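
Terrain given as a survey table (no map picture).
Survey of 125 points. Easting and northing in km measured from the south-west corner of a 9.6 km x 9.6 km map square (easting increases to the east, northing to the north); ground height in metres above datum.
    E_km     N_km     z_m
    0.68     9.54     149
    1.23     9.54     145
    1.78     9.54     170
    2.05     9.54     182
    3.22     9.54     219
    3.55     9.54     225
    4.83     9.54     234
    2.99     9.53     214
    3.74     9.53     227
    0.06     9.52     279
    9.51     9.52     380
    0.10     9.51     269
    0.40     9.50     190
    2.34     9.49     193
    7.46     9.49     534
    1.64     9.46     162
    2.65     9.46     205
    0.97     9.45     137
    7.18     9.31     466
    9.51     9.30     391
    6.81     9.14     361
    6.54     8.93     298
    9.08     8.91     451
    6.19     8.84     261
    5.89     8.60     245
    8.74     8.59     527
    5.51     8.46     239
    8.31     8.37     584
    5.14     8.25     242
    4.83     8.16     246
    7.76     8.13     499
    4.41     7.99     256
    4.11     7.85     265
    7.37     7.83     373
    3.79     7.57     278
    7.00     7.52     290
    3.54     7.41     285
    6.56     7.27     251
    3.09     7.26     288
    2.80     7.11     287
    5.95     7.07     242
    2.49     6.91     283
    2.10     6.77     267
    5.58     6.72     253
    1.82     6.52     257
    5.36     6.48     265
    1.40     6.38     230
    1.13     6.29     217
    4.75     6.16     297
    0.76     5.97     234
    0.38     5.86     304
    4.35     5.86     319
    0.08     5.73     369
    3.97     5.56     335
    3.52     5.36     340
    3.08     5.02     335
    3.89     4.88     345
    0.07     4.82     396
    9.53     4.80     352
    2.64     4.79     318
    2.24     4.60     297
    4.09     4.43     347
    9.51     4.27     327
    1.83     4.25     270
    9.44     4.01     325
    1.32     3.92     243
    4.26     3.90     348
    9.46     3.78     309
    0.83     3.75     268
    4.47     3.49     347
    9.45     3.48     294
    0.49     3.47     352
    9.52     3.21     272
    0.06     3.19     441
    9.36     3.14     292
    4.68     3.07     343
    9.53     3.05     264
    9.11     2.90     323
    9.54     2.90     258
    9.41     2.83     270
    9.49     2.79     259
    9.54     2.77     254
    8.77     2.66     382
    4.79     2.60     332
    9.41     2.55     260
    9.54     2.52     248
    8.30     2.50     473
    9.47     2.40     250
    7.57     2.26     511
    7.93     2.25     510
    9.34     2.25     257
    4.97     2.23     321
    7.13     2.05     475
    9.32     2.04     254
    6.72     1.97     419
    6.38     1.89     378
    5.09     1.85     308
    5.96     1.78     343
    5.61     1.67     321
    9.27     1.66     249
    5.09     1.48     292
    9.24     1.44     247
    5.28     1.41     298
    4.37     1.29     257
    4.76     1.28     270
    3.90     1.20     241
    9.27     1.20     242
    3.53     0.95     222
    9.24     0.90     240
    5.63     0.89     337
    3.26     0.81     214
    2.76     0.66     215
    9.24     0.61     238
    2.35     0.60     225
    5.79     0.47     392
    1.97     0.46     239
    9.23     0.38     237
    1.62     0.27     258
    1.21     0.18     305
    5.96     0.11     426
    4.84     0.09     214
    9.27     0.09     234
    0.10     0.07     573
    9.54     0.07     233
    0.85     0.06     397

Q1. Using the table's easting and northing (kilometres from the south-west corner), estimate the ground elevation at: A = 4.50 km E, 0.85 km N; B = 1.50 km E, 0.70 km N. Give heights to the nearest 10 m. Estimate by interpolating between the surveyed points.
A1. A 240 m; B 260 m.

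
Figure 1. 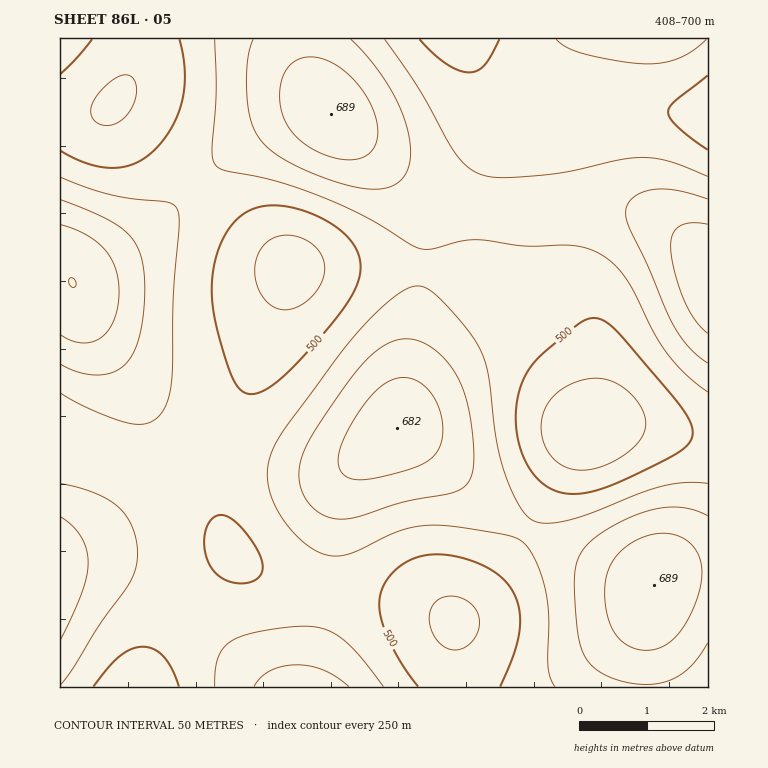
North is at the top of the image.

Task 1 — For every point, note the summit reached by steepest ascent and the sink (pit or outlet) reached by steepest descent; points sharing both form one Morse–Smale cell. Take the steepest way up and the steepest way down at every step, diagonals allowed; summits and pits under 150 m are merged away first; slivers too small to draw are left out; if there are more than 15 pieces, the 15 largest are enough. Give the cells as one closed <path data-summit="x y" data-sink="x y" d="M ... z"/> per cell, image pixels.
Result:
<path data-summit="708 276" data-sink="589 428" d="M464 38l-328 1-6 34-16 32 122 119 55 45-27 80-34 81-10 35-3 36 3 23 5 15 9 16 7 7 29 16 40 11 99 14 38 13 8 6 0 39 2 2 1 24 250 0 0-572-4-2-30 0-31-4-98 0-17-3-27-12-17-18z"/><path data-summit="72 283" data-sink="589 428" d="M135 38l-75 1 0 648 396 0-1-65-8-6-38-13-99-14-40-11-29-16-7-7-9-16-5-15-3-23 3-36 10-35 34-81 27-80-55-45-122-119 16-32 6-25z"/><path data-summit="72 283" data-sink="589 428" d="M708 38l-243 1 5 14 14 23 17 18 27 12 17 3 98 0 2 2 59 2 4 1z"/>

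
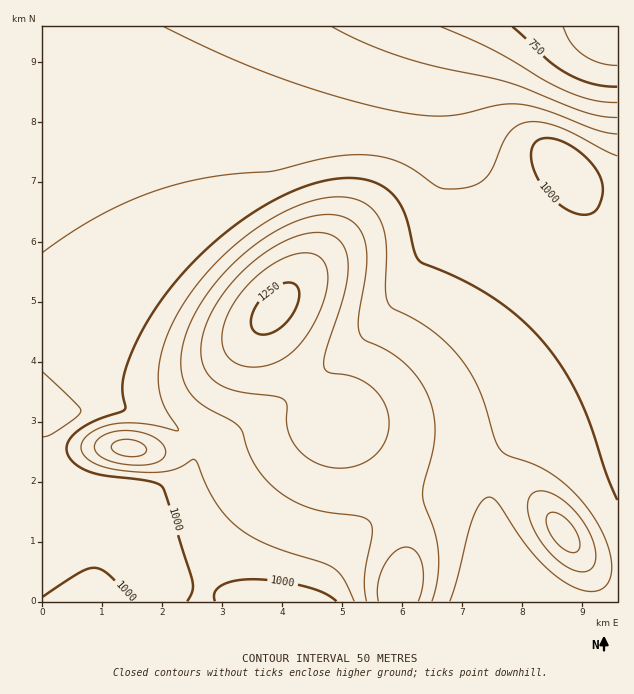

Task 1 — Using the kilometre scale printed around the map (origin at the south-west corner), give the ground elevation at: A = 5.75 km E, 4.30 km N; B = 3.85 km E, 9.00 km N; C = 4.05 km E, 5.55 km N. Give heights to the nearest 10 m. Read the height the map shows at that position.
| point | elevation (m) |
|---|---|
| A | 1090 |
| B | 890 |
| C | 1230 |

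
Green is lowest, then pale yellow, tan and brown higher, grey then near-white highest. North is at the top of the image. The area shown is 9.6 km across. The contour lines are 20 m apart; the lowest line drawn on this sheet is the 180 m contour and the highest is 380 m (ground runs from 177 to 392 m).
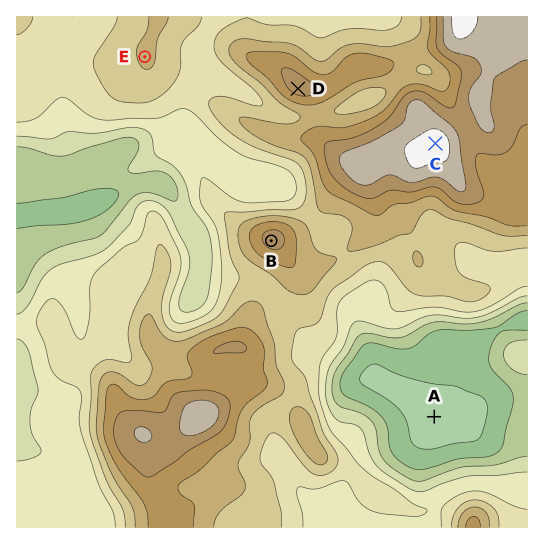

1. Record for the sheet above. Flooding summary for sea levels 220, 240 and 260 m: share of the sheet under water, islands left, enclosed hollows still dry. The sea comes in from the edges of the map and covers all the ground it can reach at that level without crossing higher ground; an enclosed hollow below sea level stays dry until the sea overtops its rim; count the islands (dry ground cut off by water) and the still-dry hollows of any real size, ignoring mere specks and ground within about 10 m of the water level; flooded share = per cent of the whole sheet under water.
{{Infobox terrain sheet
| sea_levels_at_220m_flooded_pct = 14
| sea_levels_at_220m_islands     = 0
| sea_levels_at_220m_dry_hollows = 0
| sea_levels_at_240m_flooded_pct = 20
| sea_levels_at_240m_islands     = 0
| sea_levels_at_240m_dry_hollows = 0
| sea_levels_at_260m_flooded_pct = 35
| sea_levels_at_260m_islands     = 0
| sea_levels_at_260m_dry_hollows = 0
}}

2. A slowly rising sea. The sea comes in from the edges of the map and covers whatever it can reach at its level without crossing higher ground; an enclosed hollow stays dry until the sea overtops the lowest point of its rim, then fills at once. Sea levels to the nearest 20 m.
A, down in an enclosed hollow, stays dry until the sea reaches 200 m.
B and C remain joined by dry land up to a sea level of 300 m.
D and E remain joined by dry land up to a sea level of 280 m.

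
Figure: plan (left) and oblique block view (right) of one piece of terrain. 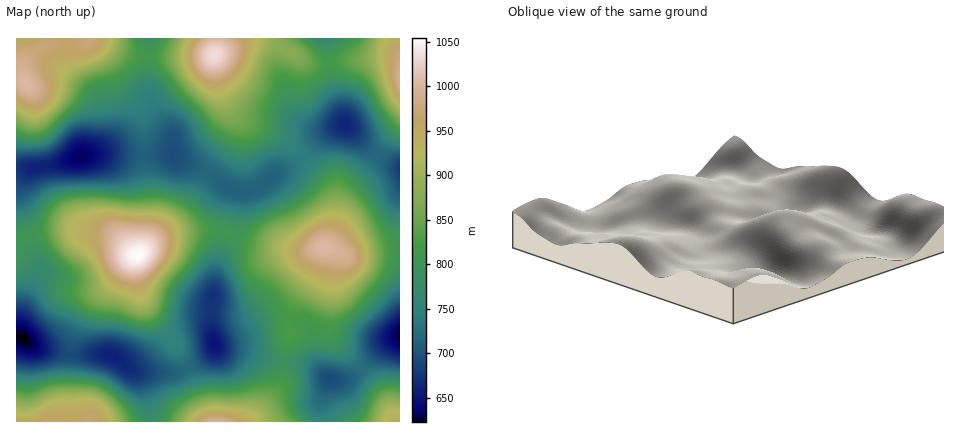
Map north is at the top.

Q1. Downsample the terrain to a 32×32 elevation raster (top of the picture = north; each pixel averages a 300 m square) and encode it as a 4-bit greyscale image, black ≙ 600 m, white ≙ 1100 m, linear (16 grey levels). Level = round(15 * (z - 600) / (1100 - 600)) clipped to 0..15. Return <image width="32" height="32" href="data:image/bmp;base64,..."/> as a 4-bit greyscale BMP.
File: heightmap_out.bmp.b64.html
<image width="32" height="32" href="data:image/bmp;base64,Qk12AgAAAAAAAHYAAAAoAAAAIAAAACAAAAABAAQAAAAAAAACAAATCwAAEwsAABAAAAAAAAAAAAAAABEREQAiIiIAMzMzAERERABVVVUAZmZmAHd3dwCIiIgAmZmZAKqqqgC7u7sAzMzMAN3d3QDu7u4A////AKq7u7qXZWibu7qYdlRVaJqZqqqpdlVniZmZiHVERFeJd4iZh1RERWd3d3d2QzRGd1VmZmUzMzRFVVZmZUMzRVUzNEQzIiM0QzNFVmVDNEREIiMzIiIzREMiNFZmVVVDMhEjMzIjNERCIjRWZmZlQyERIzRERFVUMiI0VndmZUMhEjRFVmd3VDIjRVZ3d3ZUMiNFZneImGQyI0Vmd3iHZUNEVmeJmql1MyNFZ3iJmYZUVVZniqu6hkMzVneJmqqXZVVWd5rMy5dkNGd4mqu7qHZlZomr3dy5dVVniau8zLl2ZmearN3duoZmZ4mrzMy5dmZ4qrzN3LqHZmeJmrzLqHZmeKq7y7u5h2ZmeImruphmRWiZqqmZmHZVVVZ3iamHVURWeIh3d3ZlRERFVniIdlQzRFVVVVVVREMzNEVnd2VDIiIiMzREQ0RERENEVmZVQyIiERIjMzMzRFVEREVVREMzMhESIzMzNEVlVURERDNEVlQiIjNDM0RWd2VUQzMzRXh1QzM0RDNFd3d2VEMiI1aal2VEREREVoiHdlVDIjRou6l2VVVERWiZiHZlVDNFecy6h2ZlVVaJqph3ZmVEVorMuph3ZlVnm7uph2d2Zmeby7qpmHZmeazMuYd3d2d4q7u7u6mHZnm83bqYiHZniau7u7u6l2Z5rNy6mIdmZnir"/>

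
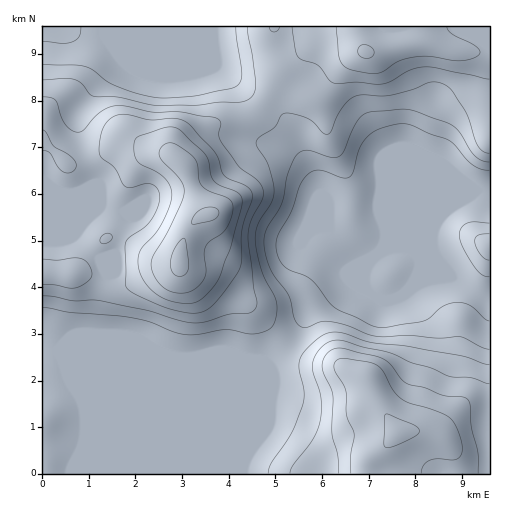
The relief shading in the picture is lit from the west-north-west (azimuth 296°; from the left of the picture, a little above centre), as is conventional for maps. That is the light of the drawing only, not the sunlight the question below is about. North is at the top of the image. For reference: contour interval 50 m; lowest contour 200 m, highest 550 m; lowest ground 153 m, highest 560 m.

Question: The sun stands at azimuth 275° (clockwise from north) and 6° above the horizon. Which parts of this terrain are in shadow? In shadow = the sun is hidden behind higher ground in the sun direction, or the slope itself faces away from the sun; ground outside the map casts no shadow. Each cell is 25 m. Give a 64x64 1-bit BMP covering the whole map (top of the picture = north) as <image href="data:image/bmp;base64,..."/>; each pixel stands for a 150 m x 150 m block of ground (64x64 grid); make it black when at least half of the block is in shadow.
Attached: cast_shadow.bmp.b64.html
<image width="64" height="64" href="data:image/bmp;base64,Qk0+AgAAAAAAAD4AAAAoAAAAQAAAAEAAAAABAAEAAAAAAAACAAATCwAAEwsAAAIAAAAAAAAA////AAAAAAAAAAAAAAAAAAAAAAAAAAAGAAAAAAAAAA8AAAAAAAAADwAAAAAAAAAfAAAAAAAAAB8AAAAAAAAAHwAAAAAAAAAfAAAAAAAAAA4AAAAAAAAABgAAAAAAAAAAAAAAAAAAcAAAAAAAAAD4AAAAAAAAAPwAAAAAAAAA/AAAAAAAAAD4AAAAAAAAAEAAAAAAAAAAAAAAAAAAAAAAAAAAAAAAAAAAAAAAAAAAAAAAAAAAMAAAAAAAAAD8AAAAAAAB4P4AAAAAAAP4/gAAAAAAA///+AAAAAAD///8AAAAAAf///wAAAAAB////AAAAAAH///8AAAAAAf///wAAAAAB////AAAAAAH////AAAAAAM///+AAAAAAH///8AAAAAAf///wAAAAAB////AAAAAAD///wAAAAAAP//8AAAAAAAf//AAAAAAAA//4AAAAAAB///AAAAAAAP//8AAAAAAA///DwAAAAAD//wfAAAAAAf/wB+AAAAAB/8AP8AAAAAP/AA/wAAAAA/wAD+AADAADwAAPwAAcAAAAAA8AAAwAAAAADgAAAAAAAAAOAAAAAAAAAAQAAAAAAAAAAAAAAAAAAAAAAAAAAAAAAAAIAAAAAAAAAB4AAAAAAAAAGAAAAAAAAAAAAAAAAAAAAAAAAAAAAAAAAAAAAAAAAAAAAAAAAAAAAAAAA=="/>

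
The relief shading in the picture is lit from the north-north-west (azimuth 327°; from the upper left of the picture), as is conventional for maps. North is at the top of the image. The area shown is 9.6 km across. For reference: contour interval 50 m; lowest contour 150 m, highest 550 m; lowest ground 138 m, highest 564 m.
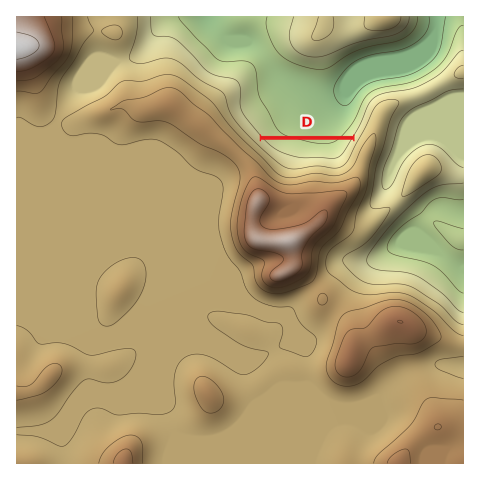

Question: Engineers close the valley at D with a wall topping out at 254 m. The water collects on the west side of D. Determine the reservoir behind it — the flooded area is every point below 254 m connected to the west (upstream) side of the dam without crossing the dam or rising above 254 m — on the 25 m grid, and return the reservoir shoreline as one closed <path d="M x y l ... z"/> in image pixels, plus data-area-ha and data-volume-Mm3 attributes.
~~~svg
<path d="M351 140l-88 0 14 11 14 6 45 3 9-8 6-12z" data-area-ha="61" data-volume-Mm3="17.64"/>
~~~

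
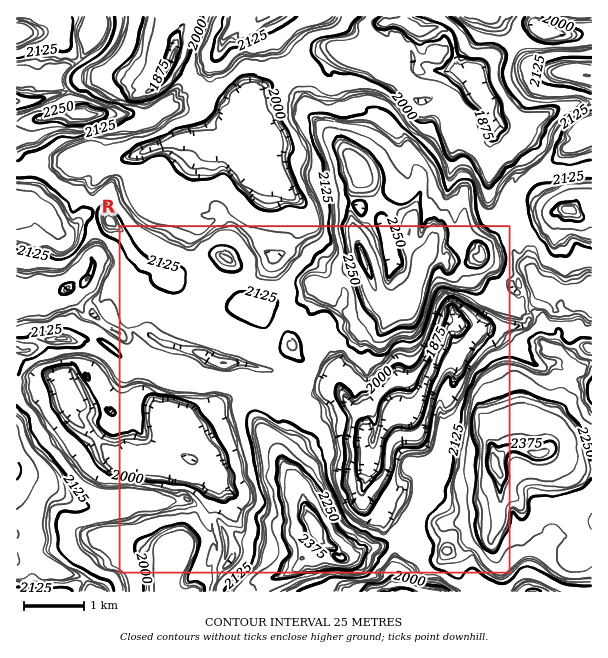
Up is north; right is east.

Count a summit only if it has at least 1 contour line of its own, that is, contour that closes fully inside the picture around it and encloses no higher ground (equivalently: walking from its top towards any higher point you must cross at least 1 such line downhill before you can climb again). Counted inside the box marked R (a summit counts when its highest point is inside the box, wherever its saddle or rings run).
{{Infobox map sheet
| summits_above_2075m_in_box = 10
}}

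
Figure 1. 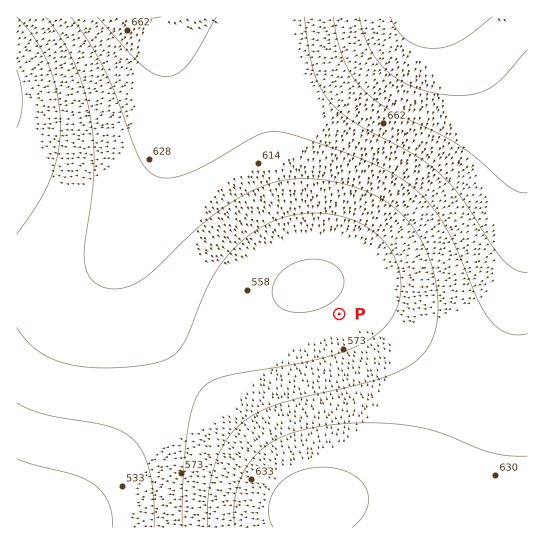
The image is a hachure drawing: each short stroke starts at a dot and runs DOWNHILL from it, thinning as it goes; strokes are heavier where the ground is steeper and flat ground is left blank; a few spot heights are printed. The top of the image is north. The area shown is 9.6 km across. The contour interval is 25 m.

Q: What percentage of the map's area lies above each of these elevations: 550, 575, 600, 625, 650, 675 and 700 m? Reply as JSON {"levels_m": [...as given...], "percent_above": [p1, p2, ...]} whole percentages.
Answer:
{"levels_m": [550, 575, 600, 625, 650, 675, 700], "percent_above": [93, 77, 57, 38, 17, 8, 4]}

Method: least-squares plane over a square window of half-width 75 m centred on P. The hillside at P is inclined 1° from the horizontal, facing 328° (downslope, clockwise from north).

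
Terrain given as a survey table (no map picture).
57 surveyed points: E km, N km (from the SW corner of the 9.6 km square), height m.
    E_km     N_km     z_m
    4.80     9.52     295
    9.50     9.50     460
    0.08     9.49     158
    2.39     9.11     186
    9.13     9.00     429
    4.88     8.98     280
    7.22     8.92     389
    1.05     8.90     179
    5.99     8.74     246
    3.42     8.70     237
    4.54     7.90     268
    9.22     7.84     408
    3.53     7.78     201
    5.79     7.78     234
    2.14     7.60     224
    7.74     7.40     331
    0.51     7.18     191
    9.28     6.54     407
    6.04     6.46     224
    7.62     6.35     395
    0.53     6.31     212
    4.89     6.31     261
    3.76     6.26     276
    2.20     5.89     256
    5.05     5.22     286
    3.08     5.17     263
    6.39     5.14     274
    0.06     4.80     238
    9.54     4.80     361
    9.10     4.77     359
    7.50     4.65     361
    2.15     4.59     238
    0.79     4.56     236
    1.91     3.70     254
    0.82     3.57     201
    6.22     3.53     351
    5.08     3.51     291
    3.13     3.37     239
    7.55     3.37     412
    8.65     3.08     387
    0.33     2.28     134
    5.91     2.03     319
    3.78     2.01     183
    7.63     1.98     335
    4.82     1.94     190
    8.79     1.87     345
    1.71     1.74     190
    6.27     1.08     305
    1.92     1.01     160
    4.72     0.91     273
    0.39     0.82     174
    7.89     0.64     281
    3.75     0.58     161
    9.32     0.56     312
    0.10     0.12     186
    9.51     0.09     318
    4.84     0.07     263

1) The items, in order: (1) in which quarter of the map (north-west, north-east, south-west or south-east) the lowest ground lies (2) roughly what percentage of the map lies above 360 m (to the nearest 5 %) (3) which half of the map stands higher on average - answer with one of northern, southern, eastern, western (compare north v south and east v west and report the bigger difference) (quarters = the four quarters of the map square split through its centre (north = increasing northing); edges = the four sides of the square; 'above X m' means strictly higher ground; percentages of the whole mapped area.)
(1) The lowest ground is in the south-west quarter.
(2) About 20 % of the map lies above 360 m.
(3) On average the eastern half of the map is the higher ground.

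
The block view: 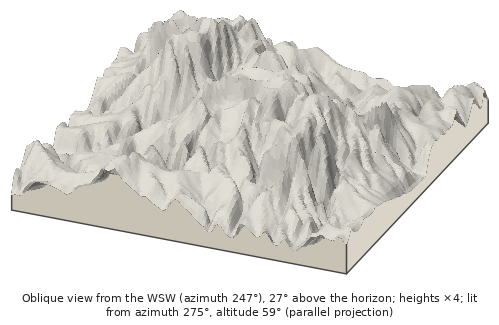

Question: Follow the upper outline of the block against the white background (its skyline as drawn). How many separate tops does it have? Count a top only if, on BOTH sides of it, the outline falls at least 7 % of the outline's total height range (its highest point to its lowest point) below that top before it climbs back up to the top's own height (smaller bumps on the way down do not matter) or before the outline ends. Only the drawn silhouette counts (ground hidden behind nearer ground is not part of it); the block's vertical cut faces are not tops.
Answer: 2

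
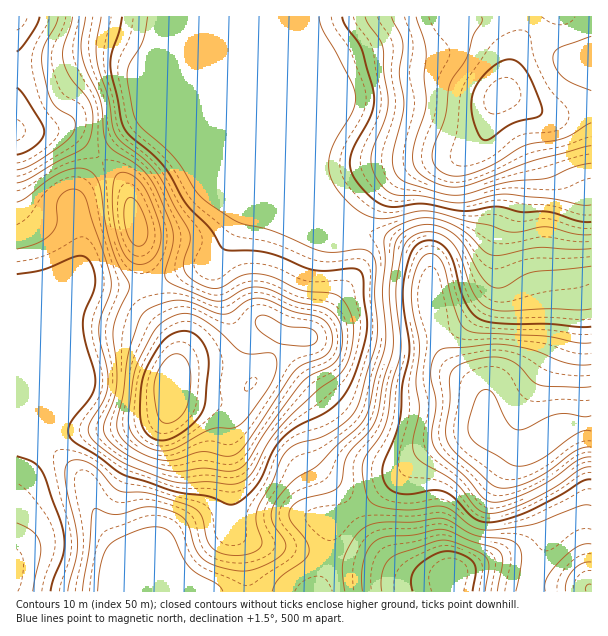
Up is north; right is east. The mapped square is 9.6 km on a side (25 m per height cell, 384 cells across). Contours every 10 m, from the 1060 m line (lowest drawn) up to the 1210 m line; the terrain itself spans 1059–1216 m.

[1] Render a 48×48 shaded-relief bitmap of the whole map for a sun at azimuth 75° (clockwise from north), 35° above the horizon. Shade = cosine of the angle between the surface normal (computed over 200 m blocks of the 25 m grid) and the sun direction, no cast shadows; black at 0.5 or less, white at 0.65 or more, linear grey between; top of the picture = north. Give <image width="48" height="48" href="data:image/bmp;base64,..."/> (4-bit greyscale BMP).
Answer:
<image width="48" height="48" href="data:image/bmp;base64,Qk32BAAAAAAAAHYAAAAoAAAAMAAAADAAAAABAAQAAAAAAIAEAAATCwAAEwsAABAAAAAAAAAAAAAAABEREQAiIiIAMzMzAERERABVVVUAZmZmAHd3dwCIiIgAmZmZAKqqqgC7u7sAzMzMAN3d3QDu7u4A////AJmqqph3d3d3ZmeIiHdlVVZmZ4m7qYdlVpmqq6h3d3d2ZmeIiHdlVVZmZ4q7qYdlZpmaq6h3d3dVVneIiId2VWZ2Z4q7qph2Z4mau6l3d3ZEVniJmZh2Vmd3eJq6qph3d4iau6iHd3VEV4maqph2ZniHeaupmZh3d4iauph4d2VEV4mqqZh3d4iIiby5iId3d4iauod3d2VVZ4mqqYd3eIiIiby5d3d3d4iaqXZndlVWZ4mqmId4iZmIibu5h2Znd4iaqWVmZUVmZomqmHiJmpmIiau6h2ZmZ4iamGRVVEZ2ZomqmIiZqpmIibupmHZVZoiZhkRERFd3Zoq7mIiaqpmImrqpiHdlZoiIdUMzNGeHZ4q7mIiZmZmZqqqYh3d2Z4h3ZUMzRXiHd4q7mHiZmaqqq6mId3d3d3d2VUQzRXiYd4q6mIiJmqqqq6mHd3d3d3d3ZVQzRXiZh4mqqYiJq7uqq6mHd3d3d3d3dlQzRWiZmImqqYiJq8uqq6mHd3d3d3d3dlMiNWiqmHiaqZiJrMu6qqmHdmd3d3d3d1MiNGiqmHeaqZiZvMy7qpiHZmZ3d3d3dlMjNGiqmIiJmYiavMy7qZh3ZmZmd3d3dkM0RGiamYiIiIiru8zLqId3ZmZmZ3d3dURFRWiZmYh3d4m8u83bmHd2ZmZmZnd3dURVVWeZqYd3d4rMu97bl2ZmZmZmZnd3dVRWZmeaqHZ4iZq7vN7bhlVWZmZmZnd3dlVWZ3iamGeJqZqqvO7ahkRFZ3d3d3d3dlVWd4mql2eaqZmZrO7ahTNGd3d3d3d3d1RWeImqh3iaqYiJrN7adTNGeId3d3d3d1RFeJqph3iJmYiIm93KdDNGeHd3d3eId1M1eaqYh3iImZiIis3KdCJGd3d3d3eIh1MkeqqZiIiJmZiIiby5ZCJGd3d3d3iIh1IlirqpmYiImIiIiKqoYyNWd3dmZoiIh1I1m7uqmYiIiId3d4iHUzRmZ3dmZoiIh0M2rMu6mYiIh3d3Zmd2VEZ3ZndlZoiIdkNHrMy5mId3d3dmVVZmRFZ3ZmZmZ4iYdkRYvMupiHd3d3dlVVVlRGd3dmZ3d4iYdlVpvMuYh3d3d3ZVVVVVRWeId3d4h4iYd2eKzLqYd3d3d3ZVVVVVVmeIiId4d4iYiImru6mHd3d3d3ZlVVVVVnd4iId3d4iZmau7uph3d3d3d3dlVVVVVmZ4iHd3iImZmrzLqYd3d3d3d3dmVVVVVmZniHd4iJmZmrzLmHd3d3d3d3d2VVVVVWZneHeIiJmpms3KmHd3d3d3d3d2VURVVVVmeIiIiJmpms3Kh3d3d3d3d3d2VERVVWZmeJmYiJmpmsy5h3d3d3d3d3d2VERVZmZmeJmYiJmpqrupiHd3d3d3d3dmVERWZmZneJmYiJmqqrqpiHd3d3d3d3dlVVVWZmZneJmIiJmqqqqZiId3d3d3d3ZlVVVVZmZneIiId5maqqqZmId3d3d3d3ZVVVVVZnd3d4h3eJmaq6qZmIh3d3d3d2ZVVVVVZnd3d3d3iA=="/>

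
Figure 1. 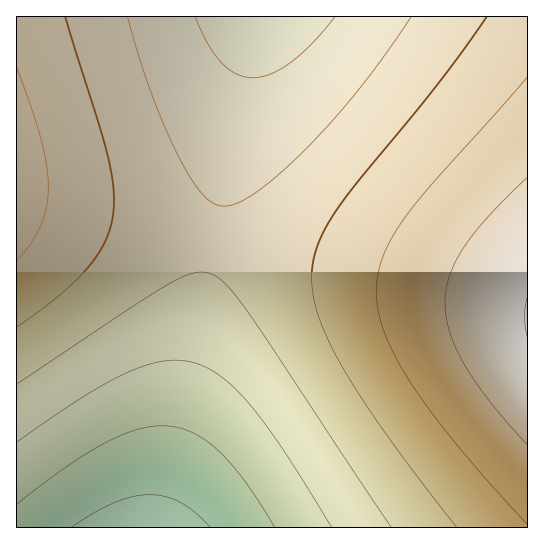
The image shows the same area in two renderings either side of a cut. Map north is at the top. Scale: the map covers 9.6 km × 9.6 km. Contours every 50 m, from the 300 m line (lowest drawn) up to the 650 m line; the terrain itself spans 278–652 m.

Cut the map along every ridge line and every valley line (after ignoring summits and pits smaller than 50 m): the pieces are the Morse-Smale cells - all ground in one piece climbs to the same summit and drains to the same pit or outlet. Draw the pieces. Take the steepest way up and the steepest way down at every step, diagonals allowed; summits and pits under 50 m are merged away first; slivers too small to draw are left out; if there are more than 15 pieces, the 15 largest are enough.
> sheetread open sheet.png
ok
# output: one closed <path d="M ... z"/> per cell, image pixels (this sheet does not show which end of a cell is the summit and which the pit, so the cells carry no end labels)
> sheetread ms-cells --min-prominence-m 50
<path d="M214 240l-57 288 371-1-1-224z"/><path d="M527 16l-269 0-45 223 2 2 312 62z"/><path d="M19 201l-3 1 0 325 139 1 58-287z"/><path d="M257 16l-240 0-1 185 197 39 44-219z"/>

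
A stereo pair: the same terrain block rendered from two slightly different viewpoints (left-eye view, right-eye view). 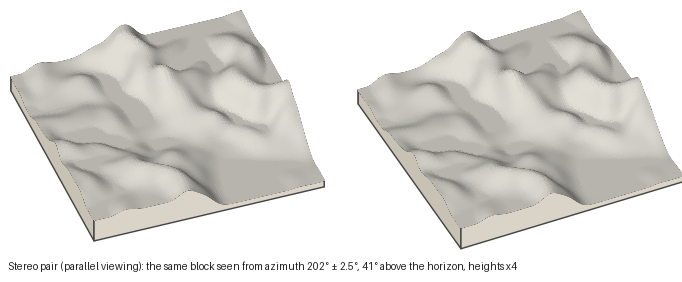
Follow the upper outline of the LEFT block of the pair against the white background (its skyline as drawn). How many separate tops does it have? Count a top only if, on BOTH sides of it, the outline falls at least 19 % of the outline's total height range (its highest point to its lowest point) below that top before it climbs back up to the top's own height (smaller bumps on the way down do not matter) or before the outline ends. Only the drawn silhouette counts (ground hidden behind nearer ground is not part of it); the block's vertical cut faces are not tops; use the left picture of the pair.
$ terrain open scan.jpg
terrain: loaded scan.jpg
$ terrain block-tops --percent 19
1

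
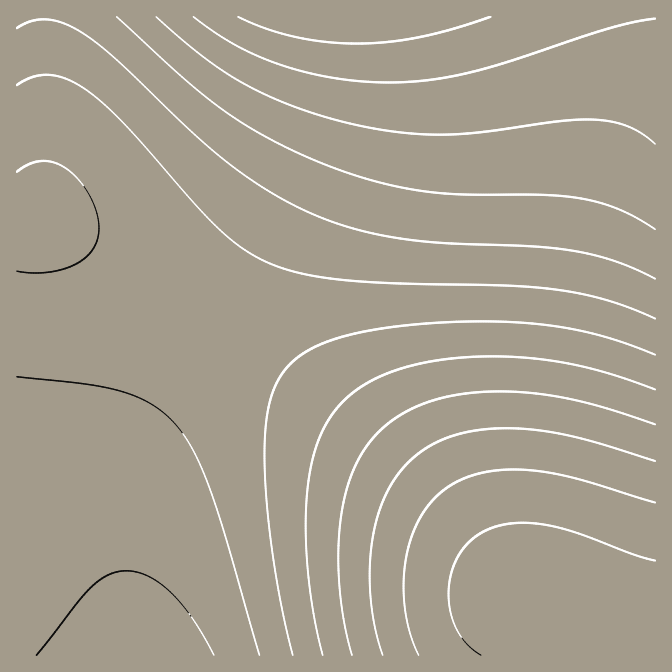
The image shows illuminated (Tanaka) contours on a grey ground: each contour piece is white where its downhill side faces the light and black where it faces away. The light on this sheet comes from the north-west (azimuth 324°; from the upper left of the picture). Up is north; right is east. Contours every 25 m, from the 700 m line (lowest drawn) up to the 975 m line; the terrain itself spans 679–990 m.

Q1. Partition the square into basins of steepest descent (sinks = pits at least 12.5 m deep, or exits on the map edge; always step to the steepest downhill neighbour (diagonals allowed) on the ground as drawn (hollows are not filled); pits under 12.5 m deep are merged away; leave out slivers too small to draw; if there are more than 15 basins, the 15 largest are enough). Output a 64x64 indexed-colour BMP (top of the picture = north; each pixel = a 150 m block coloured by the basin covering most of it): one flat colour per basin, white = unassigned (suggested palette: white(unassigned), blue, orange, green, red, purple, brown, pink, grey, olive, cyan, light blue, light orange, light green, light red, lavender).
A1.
<image width="64" height="64" href="data:image/bmp;base64,Qk12CAAAAAAAAHYAAAAoAAAAQAAAAEAAAAABAAQAAAAAAAAIAAATCwAAEwsAABAAAAAAAAAA////ALR3HwAOf/8ALKAsACgn1gC9Z5QAS1aMAMJ34wB/f38AIr28AM++FwDox64AeLv/AIrfmACWmP8A1bDFACIiIiIiIiIiIiIiIiIiIiIiIiIiIiIiIiIiERERERERIiIiIiIiIiIiIiIiIiIiIiIiIiIiIiIiIiIREREREREiIiIiIiIiIiIiIiIiIiIiIiIiIiIiIiIiIhERERERESIiIiIiIiIiIiIiIiIiIiIiIiIiIiIiIiIiERERERERIiIiIiIiIiIiIiIiIiIiIiIiIiIiIiIiIiIREREREREiIiIiIiIiIiIiIiIiIiIiIiIiIiIiIiIiIhERERERESIiIiIiIiIiIiIiIiIiIiIiIiIiIiIiIiIRERERERERIiIiIiIiIiIiIiIiIiIiIiIiIiIiIiIiIREREREREREiIiIiIiIiIiIiIiIiIiIiIiIiIiIiIiIRERERERERESIiIiIiIiIiIiIiIiIiIiIiIiIiIiIiIRERERERERERIiIiIiIiIiIiIiIiIiIiIiIiIiIiIiIhEREREREREREiIiIiIiIiIiIiIiIiIiIiIiIiIiIiIhERERERERERESIiIiIiIiIiIiIiIiIiIiIiIiIiIiIhERERERERERERIiIiIiIiIiIiIiIiIiIiIiIiIiIiIhEREREREREREREiIiIiIiIiIiIiIiIiIiIiIiIiIiIhERERERERERERESIiIiIiIiIiIiIiIiIiIiIiIiIiIhERERERERERERERIiIiIiIiIiIiIiIiIiIiIiIiIiIhEREREREREREREREiIiIiIiIiIiIiIiIiIiIiIiIiIhERERERERERERERESIiIiIiIiIiIiIiIiIiIiIiIiIhERERERERERERERERIiIiIiIiIiIiIiIiIiIiIiIiIhEREREREREREREREREiIiIiIiIiIiIiIiIiIiIiIiIhERERERERERERERERESIiIiIiIiIiIiIiIiIiIiIiIhERERERERERERERERERIiIiIiIiIiIiIiIiIiIiIiIREREREREREREREREREREiIiIiIiIiIiIiIiIiIiIiIRERERERERERERERERERESIiIiIiIiIiIiIiIiIiIiIRERERERERERERERERERERIiIiIiIiIiIiIiIiIiIiEREREREREREREREREREREREiIiIiIiIiIiIiIiIiIiERERERERERERERERERERERESIiIiIiIiIiIiIiIiIiERERERERERERERERERERERERIiIiIiIiIiIiIiIiIhEREREREREREREREREREREREREiIiIiIiIiIiIiIiIhERERERERERERERERERERERERESIiIiIiIiIiIiIiIRERERERERERERERERERERERERERIiIiIiIiIiIiIiIREREREREREREREREREREREREREREiIiIiIiIiIiIiERERERERERERERERERERERERERERESIiIiIiIiIiIiERERERERERERERERERERERERERERERIiIiIiIiIiIhEREREREREREREREREREREREREREREREiIiIiIiIiIhERERERERERERERERERERERERERERERESIiIiIiIiIRERERERERERERERERERERERERERERERERIiIiIiIiIREREREREREREREREREREREREREREREREREiIiIiIiERERERERERERERERERERERERERERERERERESIiIiIiERERERERERERERERERERERERERERERERERERIiIiIhEREREREREREREREREREREREREREREREREREREiIiIRERERERERERERERERERERERERERERERERERERESIiIREREREREREREREREREREREREREREREREREREREREiERERERERERERERERERERERERERERERERERERERERERERERERERERERERERERERERERERERERERERERERERERERERERERERERERERERERERERERERERERERERERERERERERERERERERERERERERERERERERERERERERERERERERERERERERERERERERERERERERERERERERERERERERERERERERERERERERERERERERERERERERERERERERERERERERERERERERERERERERERERERERERERERERERERERERERERERERERERERERERERERERERERERERERERERERERERERERERERERERERERERERERERERERERERERERERERERERERERERERERERERERERERERERERERERERERERERERERERERERERERERERERERERERERERERERERERERERERERERERERERERERERERERERERERERERERERERERERERERERERERERERERERERERERERERERERERERERERERERERERERERERERERERERERERERERERERERERERERERERERERERERERERERERERERERERERERERERERERERERERERERERERERERERERERERERERERERERERERERERERERERERERERERERERERERERERERERERERERERERERERERERERERERERERERERERERERERERERERERERERERERERERERERERERERERERERERERERERERERERERERERERERERERERERERERERERERERERERERERERERERERERERERERERERERERERERERERERERERERERERERERERERERERERERER"/>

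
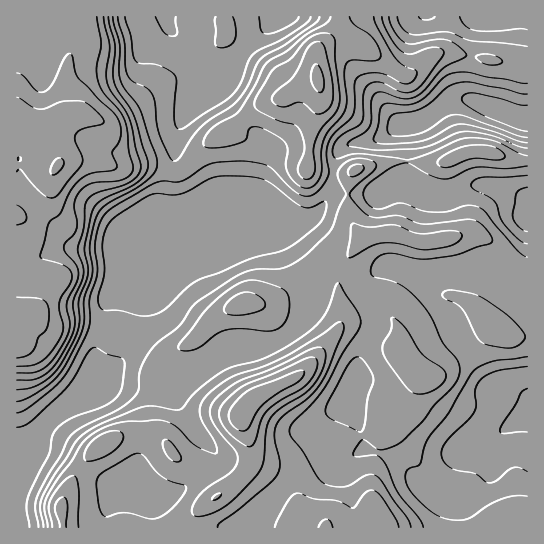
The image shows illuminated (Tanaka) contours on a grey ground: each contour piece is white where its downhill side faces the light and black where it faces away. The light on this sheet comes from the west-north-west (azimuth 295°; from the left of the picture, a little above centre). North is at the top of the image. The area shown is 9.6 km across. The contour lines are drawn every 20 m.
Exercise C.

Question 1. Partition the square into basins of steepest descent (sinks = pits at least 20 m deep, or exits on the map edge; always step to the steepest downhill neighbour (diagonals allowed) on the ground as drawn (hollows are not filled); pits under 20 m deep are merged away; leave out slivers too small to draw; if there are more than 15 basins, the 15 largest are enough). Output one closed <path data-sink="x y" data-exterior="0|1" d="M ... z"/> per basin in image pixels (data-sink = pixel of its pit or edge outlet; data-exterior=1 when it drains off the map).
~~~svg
<path data-sink="527 119" data-exterior="1" d="M471 233l-36 8-18 0-23-8-23 3-6 3-16 16-10 21-6-3-11 0-23 10-32 21-22-1-26 12-29 28-24 13-9 9-5 9-1 47 4 10 9 10-19-6-19 0-11 2-21 14-17 20-16 32 2 24 316 1 1-5-7-17-2-16 6-40 15-35 13-13 16-25-18-22-3-18 1-12 36-26 14-4 20 8 23 22 13 10 21 2 0-48-7-1-8-6-8-25-12-14-11-7z"/><path data-sink="265 213" data-exterior="0" d="M318 80l-4 4-16 5-16 10-11 1-12 5-25 20-21 14-30 32-5 2-7 0-18-6-38 0-33-7-19 1-10 10-28-6-9 1 1 362 45 0-1-25 11-22 17-26 16-12 21-8 19 0 16 3-6-7-4-10 0-43 6-13 9-9 24-13 24-24 25-15 28 0 43-27 12-4 11 0 6 3 6-15 22-23-14-12-4-11-1-30 4-12-26 0-19-4 5-46 8-21z"/><path data-sink="281 17" data-exterior="1" d="M338 16l-257 0-1 11-9 23-4 19 0 45-14 11 6 38 12-3 11 0 33 7 38 0 18 6 11-1 31-33 21-14 25-20 12-5 11-1 16-10 16-5 3-3-1-28 4-7 15-12 4-9z"/><path data-sink="527 419" data-exterior="1" d="M451 295l-14 4-34 24-3 4 3 28 18 22-16 25-13 13-15 35-6 40 9 37 147 1 1-190-21-3-13-10-23-22z"/><path data-sink="527 217" data-exterior="1" d="M490 152l-23 0-25 11-51-2-37 10-6 14 0 24 5 17 12 11 29-4 23 8 18 0 34-8 13 3 11 7 12 14 8 25 8 6 6 0 1-126-19-3z"/><path data-sink="490 17" data-exterior="1" d="M527 16l-188 0 0 9-4 9-15 13 13-6 12 0 18 6 42 29 12-5 14-15 11-4 85 15z"/>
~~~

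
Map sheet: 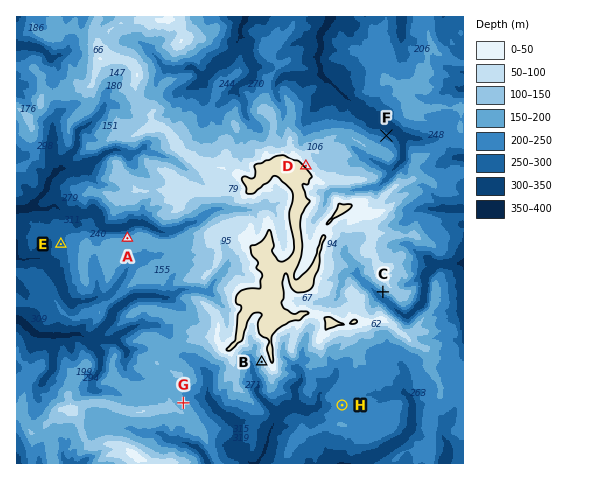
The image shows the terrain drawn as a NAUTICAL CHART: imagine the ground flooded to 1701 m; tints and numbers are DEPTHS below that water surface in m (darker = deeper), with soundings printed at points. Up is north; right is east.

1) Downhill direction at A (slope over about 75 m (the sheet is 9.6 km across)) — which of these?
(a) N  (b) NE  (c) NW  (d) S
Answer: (a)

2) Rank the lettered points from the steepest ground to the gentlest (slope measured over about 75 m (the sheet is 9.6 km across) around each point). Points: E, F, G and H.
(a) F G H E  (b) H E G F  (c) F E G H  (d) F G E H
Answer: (d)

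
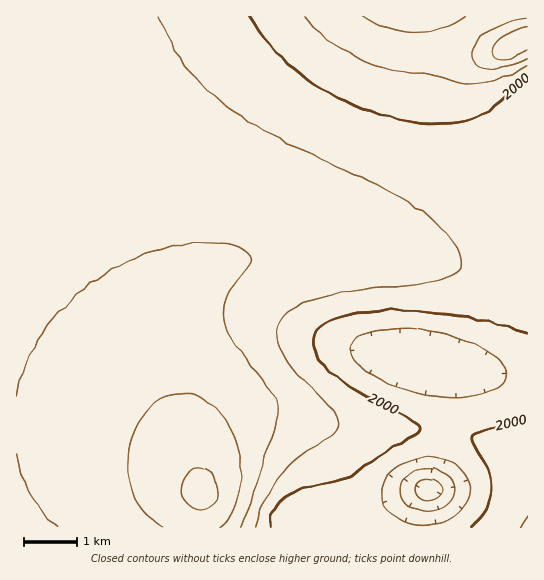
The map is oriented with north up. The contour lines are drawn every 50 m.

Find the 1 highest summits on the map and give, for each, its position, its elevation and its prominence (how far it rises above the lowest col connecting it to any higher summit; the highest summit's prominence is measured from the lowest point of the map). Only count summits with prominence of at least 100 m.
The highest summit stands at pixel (202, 491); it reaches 2211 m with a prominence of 404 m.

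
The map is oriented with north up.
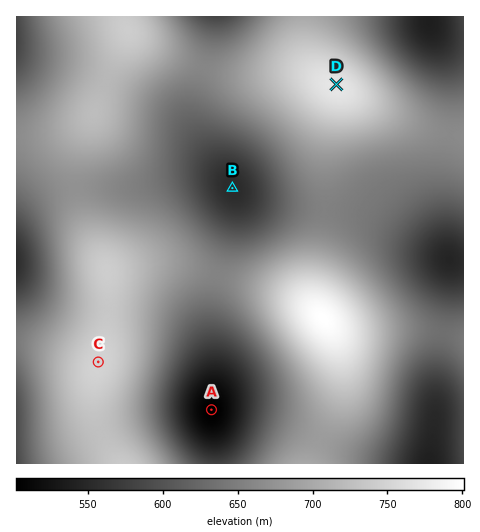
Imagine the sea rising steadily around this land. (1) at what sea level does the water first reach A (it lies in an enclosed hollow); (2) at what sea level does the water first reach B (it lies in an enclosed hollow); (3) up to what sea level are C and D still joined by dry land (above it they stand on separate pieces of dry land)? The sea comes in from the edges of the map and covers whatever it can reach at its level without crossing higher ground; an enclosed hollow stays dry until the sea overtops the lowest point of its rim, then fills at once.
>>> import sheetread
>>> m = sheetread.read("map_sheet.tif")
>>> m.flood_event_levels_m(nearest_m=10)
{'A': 580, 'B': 650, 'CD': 660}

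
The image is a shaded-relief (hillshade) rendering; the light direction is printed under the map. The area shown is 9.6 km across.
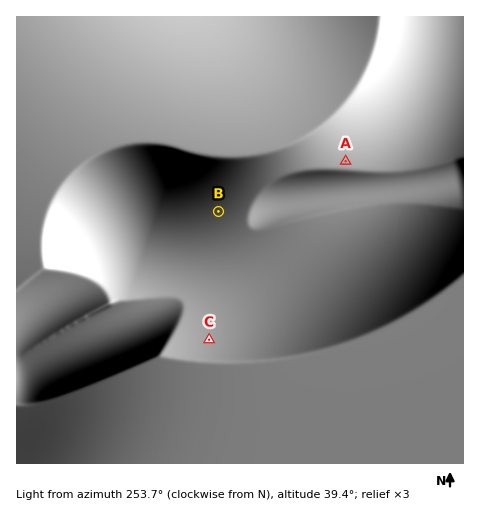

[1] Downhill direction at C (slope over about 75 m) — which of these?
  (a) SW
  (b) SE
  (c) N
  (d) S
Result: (d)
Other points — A NW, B N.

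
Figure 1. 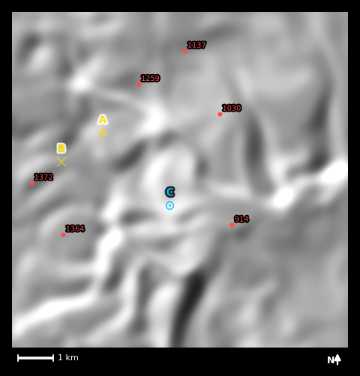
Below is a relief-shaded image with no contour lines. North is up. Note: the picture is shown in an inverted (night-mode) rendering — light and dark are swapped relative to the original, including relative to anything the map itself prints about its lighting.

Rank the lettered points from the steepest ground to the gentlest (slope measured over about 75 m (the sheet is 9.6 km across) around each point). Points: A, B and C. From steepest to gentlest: C A B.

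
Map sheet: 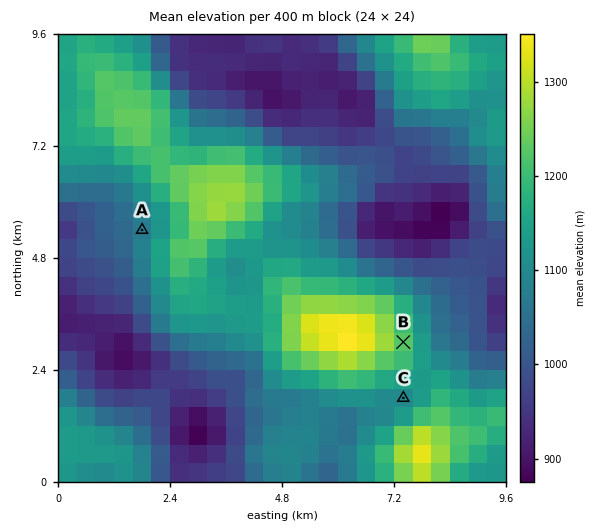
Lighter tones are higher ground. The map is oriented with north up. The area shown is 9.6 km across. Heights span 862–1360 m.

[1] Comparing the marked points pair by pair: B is above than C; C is above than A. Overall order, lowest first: A C B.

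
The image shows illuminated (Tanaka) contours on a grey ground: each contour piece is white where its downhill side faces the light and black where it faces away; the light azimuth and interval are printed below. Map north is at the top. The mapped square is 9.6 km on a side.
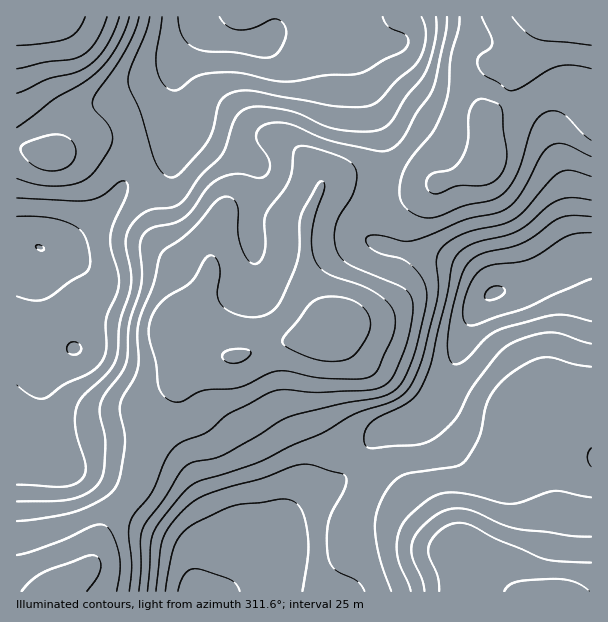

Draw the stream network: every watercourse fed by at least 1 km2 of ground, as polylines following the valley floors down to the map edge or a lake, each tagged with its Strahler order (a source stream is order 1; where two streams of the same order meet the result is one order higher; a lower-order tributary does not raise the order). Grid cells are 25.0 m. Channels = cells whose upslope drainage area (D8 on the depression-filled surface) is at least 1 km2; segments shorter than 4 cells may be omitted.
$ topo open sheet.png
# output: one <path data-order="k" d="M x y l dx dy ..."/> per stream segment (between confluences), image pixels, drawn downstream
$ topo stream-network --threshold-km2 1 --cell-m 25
<path data-order="2" d="M221 591l-20 0"/><path data-order="1" d="M354 591l-54 0-18-18 0-15-10 0"/><path data-order="1" d="M189 563l0 3 2 1 0 6 1 2 0 4 5 9 0 3 4 0"/><path data-order="2" d="M272 558l-5 0-1 2-5 0-3 1-30 30-7 0"/><path data-order="2" d="M288 521l0 15-1 1 0 6-2 2 0 3-1 3-6 1-6 6"/><path data-order="1" d="M212 504l30 30 1 3 0 5 2 1 0 24-24 24"/><path data-order="1" d="M324 489l-7 3-29 29"/><path data-order="1" d="M303 485l-6 6-7 13 0 5-2 1 0 11"/><path data-order="1" d="M59 467l0-8-3-6-3-3"/><path data-order="1" d="M45 464l6 0 0-9 2-2 0-3"/><path data-order="1" d="M591 462l0-4"/><path data-order="2" d="M53 450l0-6-2-1 0-6-1-2 0-6-2-1 0-6-1-2 0-10-2-2 0-40 6-6 0-20 2-1 0-6 1-2 2-12"/><path data-order="1" d="M483 443l-45-45 0-2"/><path data-order="1" d="M384 429l3 0 2-1 19 0 27-27 0-2 3-3"/><path data-order="2" d="M438 396l15-30 0-3 2-1 0-3 1-2 0-3 2-1 0-3 1-2 3-12 11-21 12 0 1-1 3 0 2-2 3 0 1-1 3 0 2-2 3 0 1-1 12-3 12-6 15-15"/><path data-order="1" d="M89 354l-33-33"/><path data-order="2" d="M56 321l-9-9 0-4-2-2 0-46-7 0-8-6"/><path data-order="2" d="M543 284l5-5 10-6"/><path data-order="1" d="M252 279l0-31"/><path data-order="2" d="M558 273l14-7 4-5 2 0 4-4 2 0 7-6"/><path data-order="1" d="M488 272l0 1 70 0"/><path data-order="1" d="M257 269l0-11-2-1 0-5-3-4"/><path data-order="1" d="M78 260l-4-3-5 0-1-2-8 0-1-1-29 0"/><path data-order="2" d="M30 254l-1 0-8-8"/><path data-order="2" d="M252 248l0-44 2-1 0-38-6-6"/><path data-order="2" d="M21 246l-4-4"/><path data-order="1" d="M69 245l-3 1-45 0"/><path data-order="1" d="M374 242l4 0 8 7 16 0 2 2 28 1 2 2 4 0 2 1 7 2 3 3 2 0 24 24 67 0"/><path data-order="2" d="M248 159l-2-1-7-2-5-3-3 0-3-3-1 0-17-16-6-3-3 0-1-2-12-3-3-1-8-8"/><path data-order="1" d="M554 147l0 3 1 2 0 3 2 1 0 3 1 2 0 3 3 6 0 4 2 2 0 51 6 12 0 12 22 0"/><path data-order="1" d="M174 144l0-9 2-1 0-11 1-1 0-5"/><path data-order="1" d="M380 126l-5-7 0-3-3-6-1-17-2-1 0-5-3-6-1-12-2-1 0-26-19-19"/><path data-order="2" d="M177 117l0-51 2-3 19-19 0-6"/><path data-order="1" d="M83 111l6-3 3 0 4-3 3 0 32-16 12-2 1-1 3 0 6-3 45-45"/><path data-order="1" d="M251 47l-3 0-9-5-3 0"/><path data-order="2" d="M390 44l-13 0-3-2-18-18-12-1"/><path data-order="2" d="M236 42l-2-1-9 0-1-2-5 0-9-4-12-12"/><path data-order="2" d="M198 38l0-15"/><path data-order="1" d="M407 38l-5 3-3 0-1 1-6 0-2 2"/><path data-order="3" d="M198 23l-1-6"/><path data-order="2" d="M344 23l-51 0-14 7-6 6-16 0-2 2-4 0-2 1-4 0-2 2-6 0-1 1"/>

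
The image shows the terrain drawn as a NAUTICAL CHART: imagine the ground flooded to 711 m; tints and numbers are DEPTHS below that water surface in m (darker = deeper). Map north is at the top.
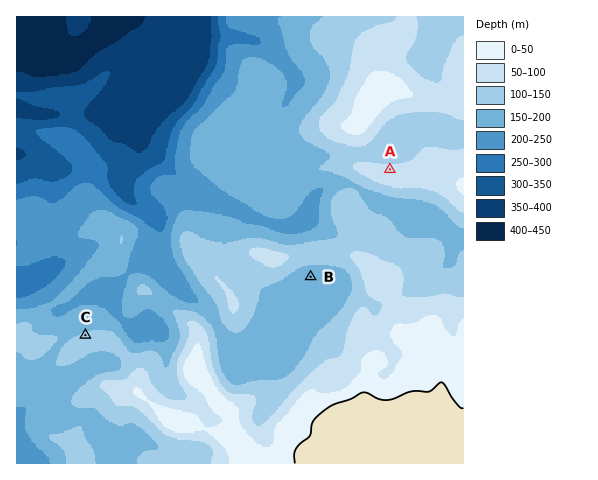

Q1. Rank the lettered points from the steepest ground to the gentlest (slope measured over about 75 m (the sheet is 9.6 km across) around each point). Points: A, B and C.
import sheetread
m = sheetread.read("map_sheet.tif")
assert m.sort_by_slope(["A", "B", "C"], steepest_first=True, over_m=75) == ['C', 'A', 'B']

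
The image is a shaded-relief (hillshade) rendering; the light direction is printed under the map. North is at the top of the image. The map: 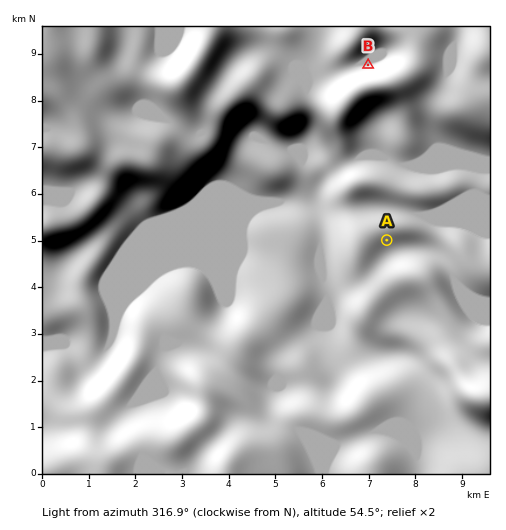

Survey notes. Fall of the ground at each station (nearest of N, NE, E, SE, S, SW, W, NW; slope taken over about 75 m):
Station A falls S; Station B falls N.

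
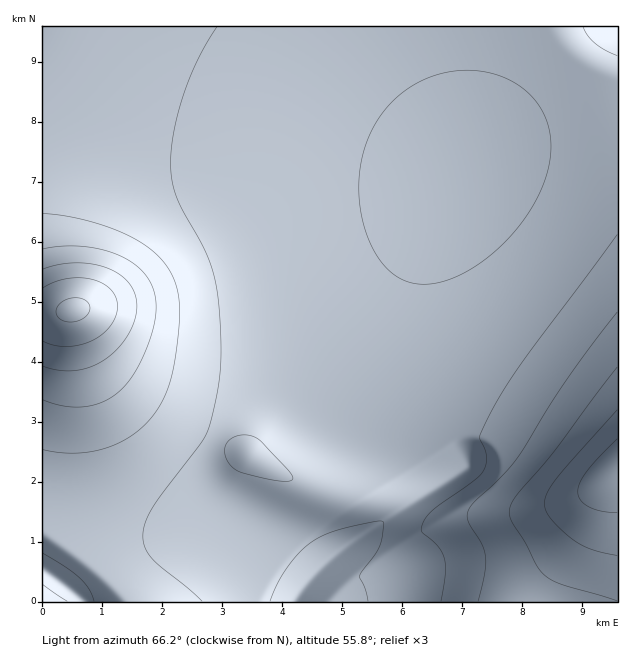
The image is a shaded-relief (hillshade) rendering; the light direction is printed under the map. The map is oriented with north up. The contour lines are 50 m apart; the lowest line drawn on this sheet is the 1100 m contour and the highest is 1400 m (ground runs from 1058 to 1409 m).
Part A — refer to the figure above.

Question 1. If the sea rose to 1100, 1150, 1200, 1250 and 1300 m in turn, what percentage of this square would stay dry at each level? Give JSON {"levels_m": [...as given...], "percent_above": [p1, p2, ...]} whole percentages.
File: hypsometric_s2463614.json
{"levels_m": [1100, 1150, 1200, 1250, 1300], "percent_above": [89, 39, 16, 9, 5]}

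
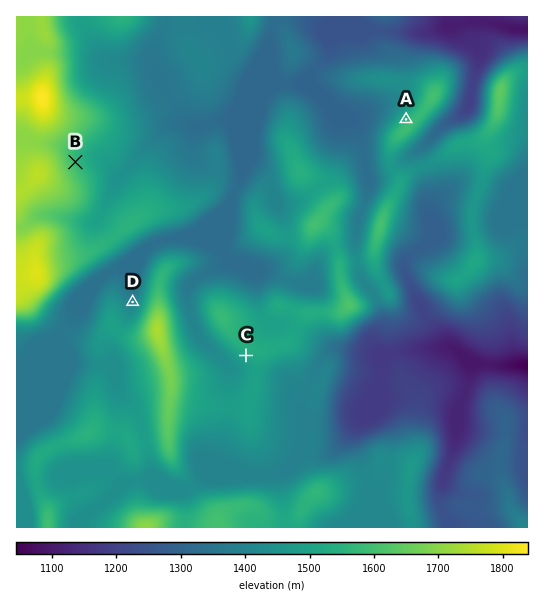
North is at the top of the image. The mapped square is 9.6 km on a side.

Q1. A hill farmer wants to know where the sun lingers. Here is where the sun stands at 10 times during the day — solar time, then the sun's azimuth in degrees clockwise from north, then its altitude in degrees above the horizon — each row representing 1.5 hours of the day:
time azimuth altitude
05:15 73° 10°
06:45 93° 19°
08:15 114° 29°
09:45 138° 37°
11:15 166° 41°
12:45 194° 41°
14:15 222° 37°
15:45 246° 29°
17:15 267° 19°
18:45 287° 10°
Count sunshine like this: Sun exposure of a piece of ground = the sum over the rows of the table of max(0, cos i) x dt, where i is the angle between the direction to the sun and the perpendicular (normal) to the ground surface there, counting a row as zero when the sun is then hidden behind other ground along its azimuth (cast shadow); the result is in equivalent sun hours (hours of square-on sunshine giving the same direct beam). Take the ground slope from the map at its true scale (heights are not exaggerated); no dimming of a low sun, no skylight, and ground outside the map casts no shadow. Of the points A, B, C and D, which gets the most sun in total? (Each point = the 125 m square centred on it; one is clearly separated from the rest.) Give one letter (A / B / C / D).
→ C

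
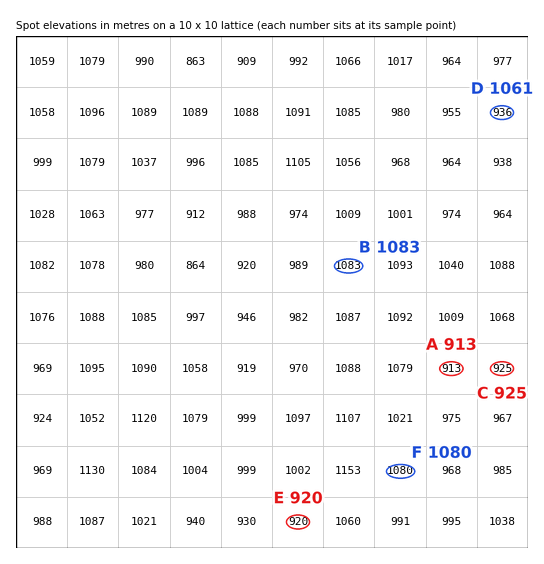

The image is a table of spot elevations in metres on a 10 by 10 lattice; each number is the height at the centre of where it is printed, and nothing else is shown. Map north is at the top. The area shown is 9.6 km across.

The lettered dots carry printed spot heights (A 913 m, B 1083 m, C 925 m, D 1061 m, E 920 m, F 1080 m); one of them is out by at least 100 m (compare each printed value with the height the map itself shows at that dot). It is D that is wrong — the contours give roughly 936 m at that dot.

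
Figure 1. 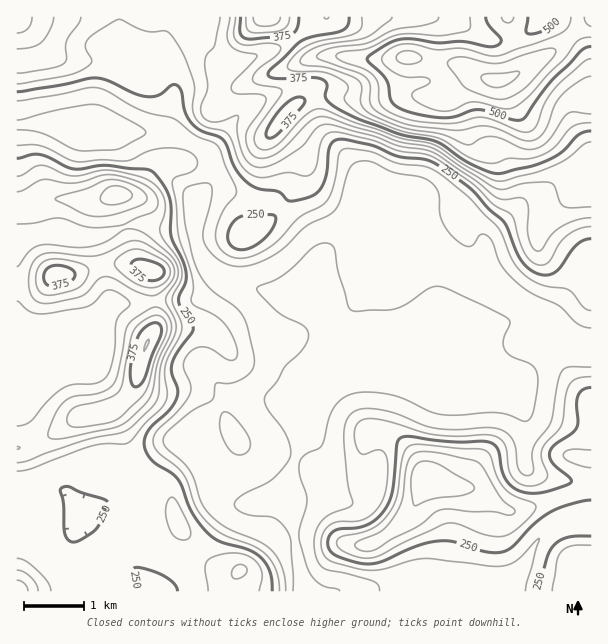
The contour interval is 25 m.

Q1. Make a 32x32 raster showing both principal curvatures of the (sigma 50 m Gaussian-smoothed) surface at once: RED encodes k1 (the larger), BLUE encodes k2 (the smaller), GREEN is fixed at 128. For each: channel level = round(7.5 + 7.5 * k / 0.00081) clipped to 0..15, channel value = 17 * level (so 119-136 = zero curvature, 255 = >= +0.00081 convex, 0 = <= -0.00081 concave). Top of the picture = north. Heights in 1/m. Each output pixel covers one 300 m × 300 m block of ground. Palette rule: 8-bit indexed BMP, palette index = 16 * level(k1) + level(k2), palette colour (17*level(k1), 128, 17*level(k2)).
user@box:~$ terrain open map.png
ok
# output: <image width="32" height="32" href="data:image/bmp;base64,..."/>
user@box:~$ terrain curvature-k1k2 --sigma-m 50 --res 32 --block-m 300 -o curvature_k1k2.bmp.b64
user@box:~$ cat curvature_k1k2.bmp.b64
<image width="32" height="32" href="data:image/bmp;base64,Qk02CAAAAAAAADYEAAAoAAAAIAAAACAAAAABAAgAAAAAAAAEAAATCwAAEwsAAAABAAAAAAAAAIAAABGAAAAigAAAM4AAAESAAABVgAAAZoAAAHeAAACIgAAAmYAAAKqAAAC7gAAAzIAAAN2AAADugAAA/4AAAACAEQARgBEAIoARADOAEQBEgBEAVYARAGaAEQB3gBEAiIARAJmAEQCqgBEAu4ARAMyAEQDdgBEA7oARAP+AEQAAgCIAEYAiACKAIgAzgCIARIAiAFWAIgBmgCIAd4AiAIiAIgCZgCIAqoAiALuAIgDMgCIA3YAiAO6AIgD/gCIAAIAzABGAMwAigDMAM4AzAESAMwBVgDMAZoAzAHeAMwCIgDMAmYAzAKqAMwC7gDMAzIAzAN2AMwDugDMA/4AzAACARAARgEQAIoBEADOARABEgEQAVYBEAGaARAB3gEQAiIBEAJmARACqgEQAu4BEAMyARADdgEQA7oBEAP+ARAAAgFUAEYBVACKAVQAzgFUARIBVAFWAVQBmgFUAd4BVAIiAVQCZgFUAqoBVALuAVQDMgFUA3YBVAO6AVQD/gFUAAIBmABGAZgAigGYAM4BmAESAZgBVgGYAZoBmAHeAZgCIgGYAmYBmAKqAZgC7gGYAzIBmAN2AZgDugGYA/4BmAACAdwARgHcAIoB3ADOAdwBEgHcAVYB3AGaAdwB3gHcAiIB3AJmAdwCqgHcAu4B3AMyAdwDdgHcA7oB3AP+AdwAAgIgAEYCIACKAiAAzgIgARICIAFWAiABmgIgAd4CIAIiAiACZgIgAqoCIALuAiADMgIgA3YCIAO6AiAD/gIgAAICZABGAmQAigJkAM4CZAESAmQBVgJkAZoCZAHeAmQCIgJkAmYCZAKqAmQC7gJkAzICZAN2AmQDugJkA/4CZAACAqgARgKoAIoCqADOAqgBEgKoAVYCqAGaAqgB3gKoAiICqAJmAqgCqgKoAu4CqAMyAqgDdgKoA7oCqAP+AqgAAgLsAEYC7ACKAuwAzgLsARIC7AFWAuwBmgLsAd4C7AIiAuwCZgLsAqoC7ALuAuwDMgLsA3YC7AO6AuwD/gLsAAIDMABGAzAAigMwAM4DMAESAzABVgMwAZoDMAHeAzACIgMwAmYDMAKqAzAC7gMwAzIDMAN2AzADugMwA/4DMAACA3QARgN0AIoDdADOA3QBEgN0AVYDdAGaA3QB3gN0AiIDdAJmA3QCqgN0Au4DdAMyA3QDdgN0A7oDdAP+A3QAAgO4AEYDuACKA7gAzgO4ARIDuAFWA7gBmgO4Ad4DuAIiA7gCZgO4AqoDuALuA7gDMgO4A3YDuAO6A7gD/gO4AAID/ABGA/wAigP8AM4D/AESA/wBVgP8AZoD/AHeA/wCIgP8AmYD/AKqA/wC7gP8AzID/AN2A/wDugP8A/4D/ANu1loeYh4d3d3aGp6e3uIGEhHKClIaHh4Z2dnWVqJeGtYR2d4eHhoZ3h5an6+qkgaS1laaTg3WGhoWGlYOXubiVdnd3h4eHl4iXtsW3o5KDo/r4+uiGdXaHh5ingZS5uJeHd3d3h4eHl9jGdHKDhoWj56Wl9finhXaHiLiEcJGCqYaHd3eHd4a452NzdneHd4WUg1F098d1hpem2fjFlYSVhneHh4d3dti2coZ3h4eHh3aWhGHG2LfHuOe0pNXHppOEdXaHh4em2KWDhoeGh4eHdaeWcLfrqJeotlNAkZOVyaaEc3SGt8WFgoWHmJeHh4eFp6ZxxdrIx8jIg5DY6ti31temc5KzglJ1h5iol4eHd4SnubXltoWFp9e0gqa2lmaGx/n42aeGhXOGl5d2h3d3hbfKuJZzcnKCk4R1ZJWmdoWmuMf257fHpJWXhnZ3d3eGlJSEhHV3d4eGd3Z1mLl3hpWEVJP25ZOmlYWWhod3d4eGhoaHh3eHh3d3d3WnuXd3h4Zlcvj2UGR0l7iWdnd3d3d3h4d3d4eHh4d3hrWFd4eHd3Zy5/eCcnXIqIWHh4d3h3eHh3d3d4eHh5eXhnSHhnZ3dpPG+/jBxqiGhoeHh4eHd3eHd3d3d3eHh4aElpWUhISFhILj5XGGmJeGdneHh4eHh4eHd3d3d3eFdYapouiXpoRjgdCwYKaGhXZ3h3d3h4eHh3d3d4d3hoWGlpiR+/v5s6TY/P3RcoKDhIaHd4eHh4iHd3eHh4aEpbaVh5LWx7XV5un4+ZCApbeVhIV3d4eIiIiHd4eXhJTZyIV2hJJxcXGDtaOigKPJ28mnhXV2h4iIh4eHiIdiltm3dWSWhWSFlYKAosVwhJipuMeWdYWFh4eHh4eHhHOkqLemhbfIxtjY2cf4x3B0lpWElbaYpoV2d3d3h4VxxqSFl6e3lqjGxuf7+NegYoR1k6SEl7iXdHaGdXV0gHLWlXOEh5iFyJZztaSRsrXIpYK2x5WWyJd0ZISTY2CT5+i3l4OChZamdGOCcnWXt6WBYrj5tpO3c3Fig6NSg/j4lZO3qJZjg4N1dnZ2dINygKOyxOn5hYSAg4SFuLfExHRjltmohnSFdXV2dnWFl5W0/MeBg/j3k6Pn9/jp2Mm4dIbXt4aUtpV1hXRkhqiohYO3tqVwkNXE1rW2yLjH2Na1yaimdXSWuKeXlpW3qJiFdaemxvfmoWBwcHGkpHN0ltjo6MiHdXSXqMi3tpeHh4aGqIRwkMP3+Pf49fj69+bo15W2+Pe3c5eWlmV1dnaHhpeGsvaRgLDD1cSTxunGlaaCcJGDxvajqZeXp5aXl5iGh4Zx5/v6tHJQcZKQkIByc5S3yYNik9c="/>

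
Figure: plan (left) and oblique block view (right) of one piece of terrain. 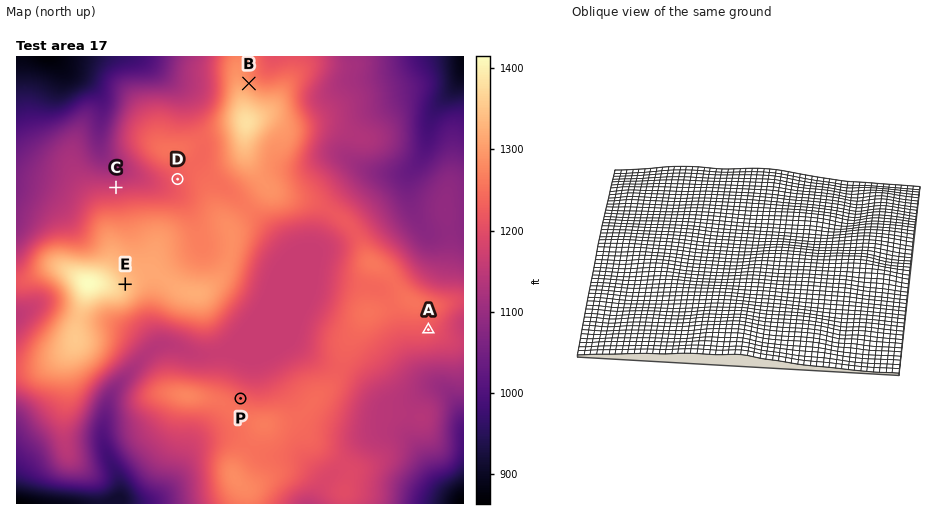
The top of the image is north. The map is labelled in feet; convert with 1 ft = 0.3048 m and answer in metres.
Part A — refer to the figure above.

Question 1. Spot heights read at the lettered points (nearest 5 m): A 370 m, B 395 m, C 355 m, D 375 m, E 410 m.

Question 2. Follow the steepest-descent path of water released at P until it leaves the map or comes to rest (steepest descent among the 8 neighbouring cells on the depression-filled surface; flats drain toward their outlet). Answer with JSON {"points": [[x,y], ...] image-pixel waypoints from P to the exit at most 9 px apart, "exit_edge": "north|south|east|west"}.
{"points": [[241, 398], [248, 389], [248, 380], [248, 370], [248, 361], [238, 354], [229, 353], [220, 353], [210, 354], [201, 354], [192, 353], [182, 349], [173, 346], [164, 346], [154, 348], [145, 356], [136, 366], [126, 375], [118, 384], [111, 394], [109, 403], [106, 412], [104, 422], [104, 431], [104, 440], [105, 450], [109, 459], [113, 468], [118, 478], [118, 487], [117, 496], [110, 503]], "exit_edge": "south"}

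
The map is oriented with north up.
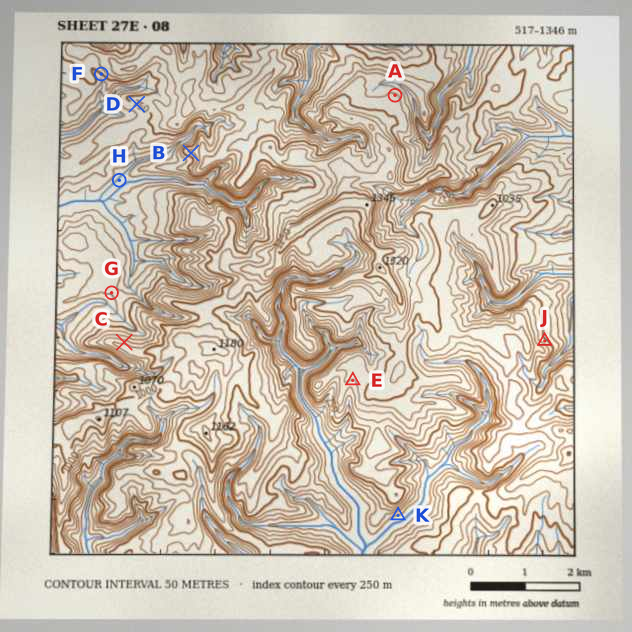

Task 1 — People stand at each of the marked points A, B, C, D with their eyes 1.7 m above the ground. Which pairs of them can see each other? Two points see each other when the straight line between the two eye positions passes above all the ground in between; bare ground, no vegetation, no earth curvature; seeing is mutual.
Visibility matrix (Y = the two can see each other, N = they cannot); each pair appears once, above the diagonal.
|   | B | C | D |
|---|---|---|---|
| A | N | N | N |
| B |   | Y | N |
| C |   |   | Y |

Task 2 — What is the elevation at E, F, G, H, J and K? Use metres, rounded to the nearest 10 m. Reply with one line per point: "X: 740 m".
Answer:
E: 940 m
F: 750 m
G: 660 m
H: 530 m
J: 770 m
K: 540 m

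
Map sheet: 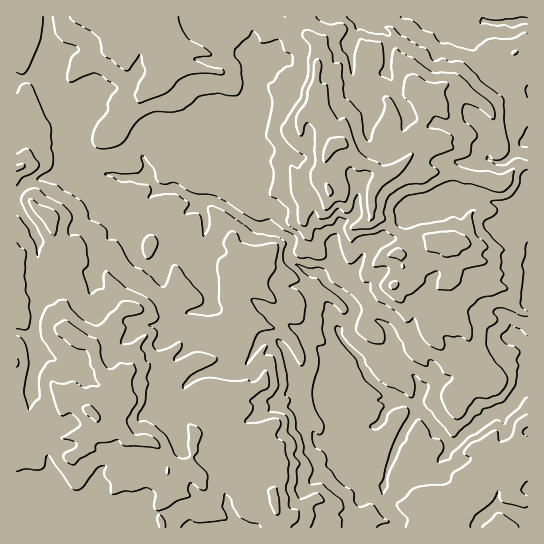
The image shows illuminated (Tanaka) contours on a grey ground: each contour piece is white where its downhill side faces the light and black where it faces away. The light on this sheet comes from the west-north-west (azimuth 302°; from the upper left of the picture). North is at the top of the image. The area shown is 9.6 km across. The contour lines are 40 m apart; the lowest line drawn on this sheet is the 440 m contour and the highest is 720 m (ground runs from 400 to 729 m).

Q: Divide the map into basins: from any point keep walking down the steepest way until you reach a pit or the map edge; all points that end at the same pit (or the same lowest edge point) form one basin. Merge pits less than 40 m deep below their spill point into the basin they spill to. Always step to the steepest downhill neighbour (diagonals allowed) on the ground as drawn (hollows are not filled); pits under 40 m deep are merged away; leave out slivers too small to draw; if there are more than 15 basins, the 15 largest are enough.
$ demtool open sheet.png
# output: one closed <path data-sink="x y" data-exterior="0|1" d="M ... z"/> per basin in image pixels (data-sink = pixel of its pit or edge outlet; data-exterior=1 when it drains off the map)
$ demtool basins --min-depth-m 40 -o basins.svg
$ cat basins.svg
<path data-sink="527 381" data-exterior="1" d="M294 16l-278 1 1 511 145 0-3-21 5-9 8-7 0-5-4-7 0-10 3-2 18 0 4-14 2-19 14-2 9-4 16 8 9-3 18 2 18 26 1 14-7 18 6 35 249-1 0-361-10-1-15 18-5 1-43-12-24 0-12 3-17-10 21-20-4-16 8-12 5-20-17-9-13-20-23-4-8-12-5 1-3 5 1 25 14 14 11 4 3 10-1 11-8 12 1 16-3 12-3 5-12-3-11-7-12-13-9 1-9-24-12-24 4-23 2-29-12-11-7-13z"/><path data-sink="515 22" data-exterior="0" d="M527 16l-232 0 8 9 4 9 12 11-2 29-4 23 12 24 8 24 10-1 12 13 11 7 12 3 3-5 3-12-1-16 8-12 1-11-3-10-11-4-14-14-1-25 3-5 5-1 8 12 23 4 13 20 17 9-5 20-8 12 4 16-21 20 17 10 12-3 24 0 43 12 5-1 15-18 10 0z"/><path data-sink="238 527" data-exterior="1" d="M218 428l-9 4-14 2-2 19-4 14-18 0-3 2 0 10 4 7 0 5-8 7-5 9 4 20 115 1-5-38 7-15-1-14-18-26-18-2-9 3z"/>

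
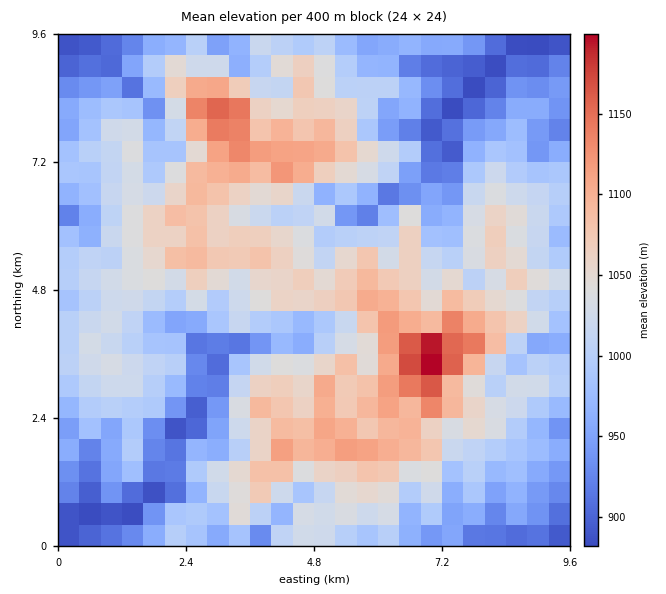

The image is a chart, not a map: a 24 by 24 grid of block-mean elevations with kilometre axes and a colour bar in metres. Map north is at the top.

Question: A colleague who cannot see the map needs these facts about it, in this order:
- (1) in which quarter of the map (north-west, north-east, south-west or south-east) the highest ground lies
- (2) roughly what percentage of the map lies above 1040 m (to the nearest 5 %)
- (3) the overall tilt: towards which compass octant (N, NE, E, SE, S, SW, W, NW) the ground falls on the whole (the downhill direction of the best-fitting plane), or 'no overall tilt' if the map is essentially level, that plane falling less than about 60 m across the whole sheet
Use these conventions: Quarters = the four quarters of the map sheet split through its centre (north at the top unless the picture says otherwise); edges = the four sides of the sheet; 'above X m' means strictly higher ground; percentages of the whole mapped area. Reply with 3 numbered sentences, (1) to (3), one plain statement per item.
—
(1) The highest ground is in the south-east quarter.
(2) Roughly 35 % of the ground is higher than 1040 m.
(3) There is no overall tilt: the best-fitting plane is nearly level.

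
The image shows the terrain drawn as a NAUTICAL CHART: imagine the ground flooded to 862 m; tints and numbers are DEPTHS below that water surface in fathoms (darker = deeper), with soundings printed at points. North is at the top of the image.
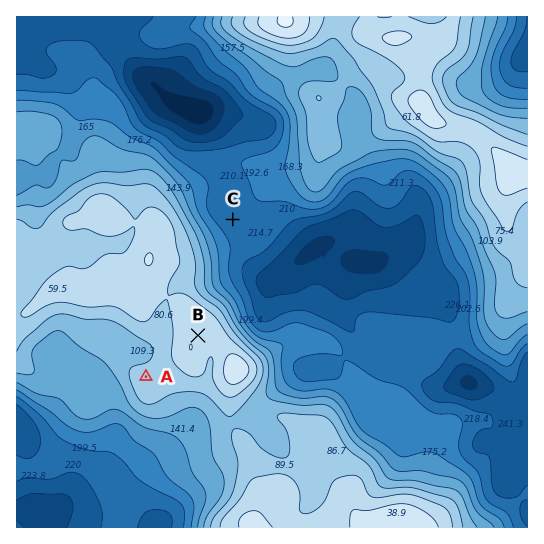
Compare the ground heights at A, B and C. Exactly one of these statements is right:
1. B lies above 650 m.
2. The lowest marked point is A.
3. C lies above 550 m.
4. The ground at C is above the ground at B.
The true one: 1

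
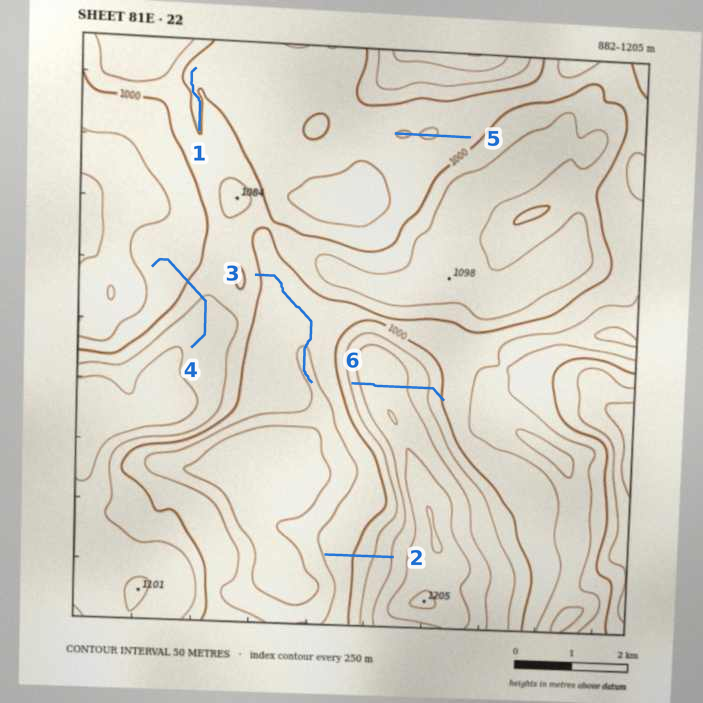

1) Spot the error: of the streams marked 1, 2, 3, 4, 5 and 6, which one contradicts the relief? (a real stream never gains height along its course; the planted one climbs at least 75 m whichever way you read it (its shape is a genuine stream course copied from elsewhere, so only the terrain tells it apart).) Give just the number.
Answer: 6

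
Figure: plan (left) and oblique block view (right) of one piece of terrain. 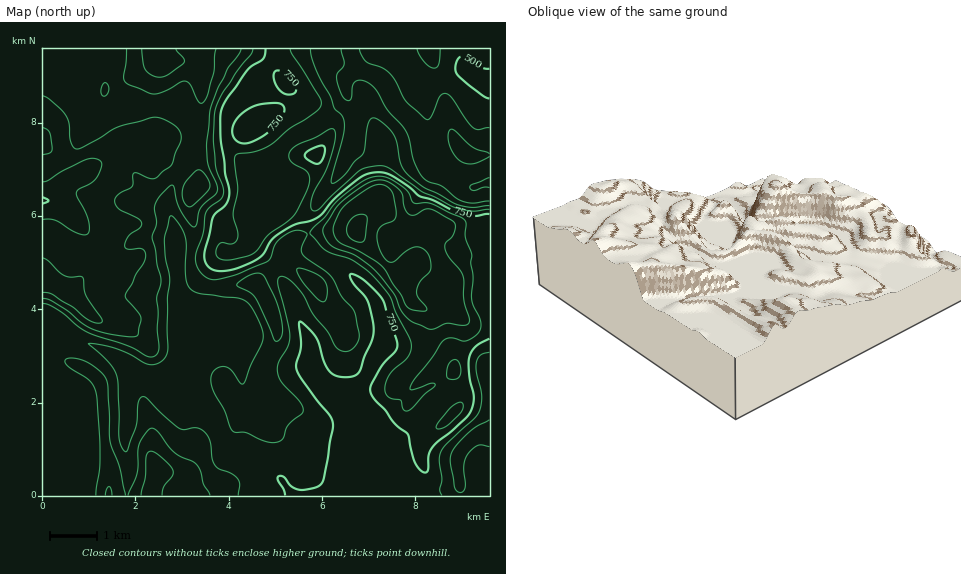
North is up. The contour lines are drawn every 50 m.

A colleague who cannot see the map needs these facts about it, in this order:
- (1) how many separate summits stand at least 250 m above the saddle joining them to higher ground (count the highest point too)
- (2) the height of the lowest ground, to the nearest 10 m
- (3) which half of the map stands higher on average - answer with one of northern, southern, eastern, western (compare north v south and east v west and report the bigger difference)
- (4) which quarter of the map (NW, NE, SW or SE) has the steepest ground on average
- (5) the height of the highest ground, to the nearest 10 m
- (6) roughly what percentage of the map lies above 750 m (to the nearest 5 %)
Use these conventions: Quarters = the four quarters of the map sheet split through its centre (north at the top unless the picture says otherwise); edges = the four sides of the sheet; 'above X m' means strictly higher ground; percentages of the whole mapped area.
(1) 1 summit rises at least 250 m above its surroundings.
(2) About 480 m is the lowest elevation on the sheet.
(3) Taken as a whole, the western half is higher than the eastern.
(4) Slopes are steepest in the north-east quarter.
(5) The highest ground is at about 1000 m.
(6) Roughly 70 % of the ground is higher than 750 m.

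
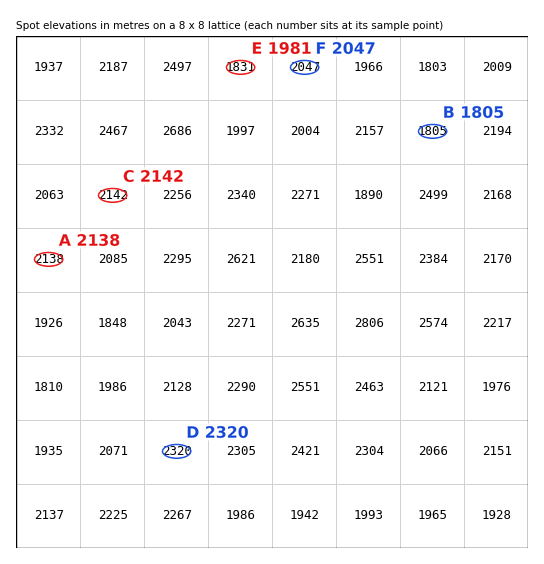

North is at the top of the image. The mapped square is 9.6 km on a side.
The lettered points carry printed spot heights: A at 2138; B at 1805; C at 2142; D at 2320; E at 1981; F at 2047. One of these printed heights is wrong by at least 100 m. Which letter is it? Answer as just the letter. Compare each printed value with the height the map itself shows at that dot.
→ E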